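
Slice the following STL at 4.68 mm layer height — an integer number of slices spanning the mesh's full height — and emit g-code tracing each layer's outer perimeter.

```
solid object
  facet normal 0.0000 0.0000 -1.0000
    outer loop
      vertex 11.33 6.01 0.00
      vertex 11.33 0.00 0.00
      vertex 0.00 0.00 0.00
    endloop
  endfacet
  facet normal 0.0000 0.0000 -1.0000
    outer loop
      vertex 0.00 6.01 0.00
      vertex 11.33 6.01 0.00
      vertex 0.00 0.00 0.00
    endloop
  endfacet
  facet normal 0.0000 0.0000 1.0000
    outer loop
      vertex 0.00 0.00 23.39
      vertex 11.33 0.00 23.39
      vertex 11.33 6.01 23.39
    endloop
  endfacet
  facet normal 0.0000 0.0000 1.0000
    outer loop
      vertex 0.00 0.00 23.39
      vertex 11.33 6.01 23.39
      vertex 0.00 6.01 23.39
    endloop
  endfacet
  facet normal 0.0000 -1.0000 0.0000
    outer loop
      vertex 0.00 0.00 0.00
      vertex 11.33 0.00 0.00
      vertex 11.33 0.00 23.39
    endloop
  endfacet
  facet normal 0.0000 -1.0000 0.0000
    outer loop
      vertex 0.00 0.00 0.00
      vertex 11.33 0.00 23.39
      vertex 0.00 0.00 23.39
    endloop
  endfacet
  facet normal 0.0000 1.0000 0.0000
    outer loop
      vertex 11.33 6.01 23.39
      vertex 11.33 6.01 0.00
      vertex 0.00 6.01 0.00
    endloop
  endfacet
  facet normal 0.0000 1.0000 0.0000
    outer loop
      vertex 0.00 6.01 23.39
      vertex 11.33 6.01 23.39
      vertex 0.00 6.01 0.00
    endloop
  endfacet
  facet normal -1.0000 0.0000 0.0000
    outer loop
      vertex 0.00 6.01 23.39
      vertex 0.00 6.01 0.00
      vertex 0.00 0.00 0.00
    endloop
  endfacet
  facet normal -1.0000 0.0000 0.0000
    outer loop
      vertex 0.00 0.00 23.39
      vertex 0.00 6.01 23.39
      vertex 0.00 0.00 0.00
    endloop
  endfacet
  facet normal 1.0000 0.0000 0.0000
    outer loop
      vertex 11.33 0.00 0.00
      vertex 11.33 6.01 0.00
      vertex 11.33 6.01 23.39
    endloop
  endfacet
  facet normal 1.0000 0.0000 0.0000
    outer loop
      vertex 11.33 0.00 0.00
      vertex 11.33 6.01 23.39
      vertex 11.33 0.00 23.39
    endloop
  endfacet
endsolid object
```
; perimeter-only toolpath
G21 ; units = mm
G90 ; absolute positioning
G28 ; home
; layer 1
G0 Z4.68
G0 X0.00 Y0.00
G1 X11.33 Y0.00
G1 X11.33 Y6.01
G1 X0.00 Y6.01
G1 X0.00 Y0.00
; layer 2
G0 Z9.36
G0 X0.00 Y0.00
G1 X11.33 Y0.00
G1 X11.33 Y6.01
G1 X0.00 Y6.01
G1 X0.00 Y0.00
; layer 3
G0 Z14.03
G0 X0.00 Y0.00
G1 X11.33 Y0.00
G1 X11.33 Y6.01
G1 X0.00 Y6.01
G1 X0.00 Y0.00
; layer 4
G0 Z18.71
G0 X0.00 Y0.00
G1 X11.33 Y0.00
G1 X11.33 Y6.01
G1 X0.00 Y6.01
G1 X0.00 Y0.00
; layer 5
G0 Z23.39
G0 X0.00 Y0.00
G1 X11.33 Y0.00
G1 X11.33 Y6.01
G1 X0.00 Y6.01
G1 X0.00 Y0.00
M2 ; end

The solid is a rectangular box, roughly 11.3 × 6.01 mm footprint and 23.4 mm tall. Slicing at Δz = 4.68 mm — 5 equal slices spanning the solid's height, so layer i sits at z = i·h/5 — gives 5 non-empty perimeters. Each is a 4-segment closed polygon; G0 lifts to the layer z and rapids to the start vertex, then G1 traces the edges.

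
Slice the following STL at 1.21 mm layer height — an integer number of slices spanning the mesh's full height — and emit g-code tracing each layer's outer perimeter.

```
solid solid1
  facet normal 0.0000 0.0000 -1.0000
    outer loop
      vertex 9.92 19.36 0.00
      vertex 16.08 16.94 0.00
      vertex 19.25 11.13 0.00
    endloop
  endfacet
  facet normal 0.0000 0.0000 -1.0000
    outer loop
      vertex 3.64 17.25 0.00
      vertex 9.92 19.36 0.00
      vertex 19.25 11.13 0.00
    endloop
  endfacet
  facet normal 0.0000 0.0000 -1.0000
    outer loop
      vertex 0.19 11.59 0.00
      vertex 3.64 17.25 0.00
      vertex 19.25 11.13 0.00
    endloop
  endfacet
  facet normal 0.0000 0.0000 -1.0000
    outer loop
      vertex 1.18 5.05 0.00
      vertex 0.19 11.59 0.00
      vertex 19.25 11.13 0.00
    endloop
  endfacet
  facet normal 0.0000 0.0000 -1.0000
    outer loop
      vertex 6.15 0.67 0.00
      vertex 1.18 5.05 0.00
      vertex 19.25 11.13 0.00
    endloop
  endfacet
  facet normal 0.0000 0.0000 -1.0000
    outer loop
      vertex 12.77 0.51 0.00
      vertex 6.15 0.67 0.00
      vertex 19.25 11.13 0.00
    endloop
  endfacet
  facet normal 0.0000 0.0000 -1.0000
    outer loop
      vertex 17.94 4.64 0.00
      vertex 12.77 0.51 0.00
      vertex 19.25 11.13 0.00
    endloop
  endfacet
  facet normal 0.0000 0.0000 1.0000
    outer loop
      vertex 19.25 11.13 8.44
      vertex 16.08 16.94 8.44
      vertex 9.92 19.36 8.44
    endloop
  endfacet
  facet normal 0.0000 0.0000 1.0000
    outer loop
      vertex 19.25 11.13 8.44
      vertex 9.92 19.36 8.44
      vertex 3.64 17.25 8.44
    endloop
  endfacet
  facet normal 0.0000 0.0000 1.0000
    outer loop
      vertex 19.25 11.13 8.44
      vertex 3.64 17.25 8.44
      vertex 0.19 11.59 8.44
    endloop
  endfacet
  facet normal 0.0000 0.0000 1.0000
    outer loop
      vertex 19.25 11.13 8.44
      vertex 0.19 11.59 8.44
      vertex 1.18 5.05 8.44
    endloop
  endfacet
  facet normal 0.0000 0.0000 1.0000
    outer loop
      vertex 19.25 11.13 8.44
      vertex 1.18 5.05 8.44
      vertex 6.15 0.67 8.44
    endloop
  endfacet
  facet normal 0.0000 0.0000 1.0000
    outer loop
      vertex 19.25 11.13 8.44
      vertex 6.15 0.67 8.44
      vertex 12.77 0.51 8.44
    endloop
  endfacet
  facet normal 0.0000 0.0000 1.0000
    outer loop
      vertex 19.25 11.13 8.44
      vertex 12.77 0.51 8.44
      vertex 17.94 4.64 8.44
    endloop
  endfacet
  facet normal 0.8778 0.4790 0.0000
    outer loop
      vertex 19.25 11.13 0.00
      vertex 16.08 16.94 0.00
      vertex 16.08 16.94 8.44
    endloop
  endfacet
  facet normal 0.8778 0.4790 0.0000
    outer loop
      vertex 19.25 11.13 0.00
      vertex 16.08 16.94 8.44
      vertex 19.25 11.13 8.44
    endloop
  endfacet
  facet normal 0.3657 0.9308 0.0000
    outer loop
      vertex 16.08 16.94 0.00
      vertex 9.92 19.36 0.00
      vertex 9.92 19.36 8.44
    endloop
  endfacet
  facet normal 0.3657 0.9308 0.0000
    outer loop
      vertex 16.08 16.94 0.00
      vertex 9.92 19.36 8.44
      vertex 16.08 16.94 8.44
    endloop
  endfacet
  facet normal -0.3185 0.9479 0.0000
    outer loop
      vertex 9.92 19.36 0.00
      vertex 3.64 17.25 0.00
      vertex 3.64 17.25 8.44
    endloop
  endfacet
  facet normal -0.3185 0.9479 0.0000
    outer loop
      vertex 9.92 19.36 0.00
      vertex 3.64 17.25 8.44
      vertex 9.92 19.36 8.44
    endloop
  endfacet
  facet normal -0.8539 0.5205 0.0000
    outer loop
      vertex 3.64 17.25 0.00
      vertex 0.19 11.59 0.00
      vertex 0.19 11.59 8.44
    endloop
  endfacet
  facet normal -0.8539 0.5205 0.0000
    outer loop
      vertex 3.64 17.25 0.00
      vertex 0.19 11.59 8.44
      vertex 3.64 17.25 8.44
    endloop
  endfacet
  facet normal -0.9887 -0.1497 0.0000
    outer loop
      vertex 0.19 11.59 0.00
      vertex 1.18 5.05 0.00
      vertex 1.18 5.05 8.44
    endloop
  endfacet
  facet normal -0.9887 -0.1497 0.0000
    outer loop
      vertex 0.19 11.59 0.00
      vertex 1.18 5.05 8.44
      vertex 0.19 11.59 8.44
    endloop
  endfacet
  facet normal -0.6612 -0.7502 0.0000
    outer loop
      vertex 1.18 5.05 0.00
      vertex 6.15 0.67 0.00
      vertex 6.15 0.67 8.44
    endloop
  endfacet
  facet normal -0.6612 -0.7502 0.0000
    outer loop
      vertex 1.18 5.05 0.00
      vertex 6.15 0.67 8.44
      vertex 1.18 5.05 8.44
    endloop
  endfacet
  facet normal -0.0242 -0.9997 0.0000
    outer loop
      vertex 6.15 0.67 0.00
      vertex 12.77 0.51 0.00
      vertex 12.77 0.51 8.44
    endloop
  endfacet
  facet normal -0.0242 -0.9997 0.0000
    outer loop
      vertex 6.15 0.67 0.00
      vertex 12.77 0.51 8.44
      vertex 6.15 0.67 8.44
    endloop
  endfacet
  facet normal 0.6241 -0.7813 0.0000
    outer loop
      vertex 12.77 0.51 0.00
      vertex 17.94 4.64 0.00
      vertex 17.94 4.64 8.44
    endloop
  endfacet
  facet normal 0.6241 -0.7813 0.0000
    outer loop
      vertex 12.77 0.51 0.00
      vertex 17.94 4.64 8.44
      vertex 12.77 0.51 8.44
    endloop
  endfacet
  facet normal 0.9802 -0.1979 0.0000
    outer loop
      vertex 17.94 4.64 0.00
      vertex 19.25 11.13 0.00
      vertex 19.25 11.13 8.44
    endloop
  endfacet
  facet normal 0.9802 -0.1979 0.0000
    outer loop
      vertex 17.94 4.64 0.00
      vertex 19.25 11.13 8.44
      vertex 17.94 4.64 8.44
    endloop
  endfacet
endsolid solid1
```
; perimeter-only toolpath
G21 ; units = mm
G90 ; absolute positioning
G28 ; home
; layer 1
G0 Z1.21
G0 X19.25 Y11.13
G1 X16.08 Y16.94
G1 X9.92 Y19.36
G1 X3.64 Y17.25
G1 X0.19 Y11.59
G1 X1.18 Y5.05
G1 X6.15 Y0.67
G1 X12.77 Y0.51
G1 X17.94 Y4.64
G1 X19.25 Y11.13
; layer 2
G0 Z2.41
G0 X19.25 Y11.13
G1 X16.08 Y16.94
G1 X9.92 Y19.36
G1 X3.64 Y17.25
G1 X0.19 Y11.59
G1 X1.18 Y5.05
G1 X6.15 Y0.67
G1 X12.77 Y0.51
G1 X17.94 Y4.64
G1 X19.25 Y11.13
; layer 3
G0 Z3.62
G0 X19.25 Y11.13
G1 X16.08 Y16.94
G1 X9.92 Y19.36
G1 X3.64 Y17.25
G1 X0.19 Y11.59
G1 X1.18 Y5.05
G1 X6.15 Y0.67
G1 X12.77 Y0.51
G1 X17.94 Y4.64
G1 X19.25 Y11.13
; layer 4
G0 Z4.82
G0 X19.25 Y11.13
G1 X16.08 Y16.94
G1 X9.92 Y19.36
G1 X3.64 Y17.25
G1 X0.19 Y11.59
G1 X1.18 Y5.05
G1 X6.15 Y0.67
G1 X12.77 Y0.51
G1 X17.94 Y4.64
G1 X19.25 Y11.13
; layer 5
G0 Z6.03
G0 X19.25 Y11.13
G1 X16.08 Y16.94
G1 X9.92 Y19.36
G1 X3.64 Y17.25
G1 X0.19 Y11.59
G1 X1.18 Y5.05
G1 X6.15 Y0.67
G1 X12.77 Y0.51
G1 X17.94 Y4.64
G1 X19.25 Y11.13
; layer 6
G0 Z7.23
G0 X19.25 Y11.13
G1 X16.08 Y16.94
G1 X9.92 Y19.36
G1 X3.64 Y17.25
G1 X0.19 Y11.59
G1 X1.18 Y5.05
G1 X6.15 Y0.67
G1 X12.77 Y0.51
G1 X17.94 Y4.64
G1 X19.25 Y11.13
; layer 7
G0 Z8.44
G0 X19.25 Y11.13
G1 X16.08 Y16.94
G1 X9.92 Y19.36
G1 X3.64 Y17.25
G1 X0.19 Y11.59
G1 X1.18 Y5.05
G1 X6.15 Y0.67
G1 X12.77 Y0.51
G1 X17.94 Y4.64
G1 X19.25 Y11.13
M2 ; end

The solid is a regular 9-sided prism (a cylinder approximated with 9 flat sides), circumscribed radius ≈ 9.68 mm, height ≈ 8.44 mm. Slicing at Δz = 1.21 mm — 7 equal slices spanning the solid's height, so layer i sits at z = i·h/7 — gives 7 non-empty perimeters. Each is a 9-segment closed polygon; G0 lifts to the layer z and rapids to the start vertex, then G1 traces the edges.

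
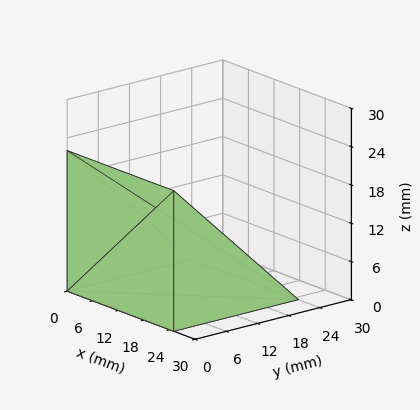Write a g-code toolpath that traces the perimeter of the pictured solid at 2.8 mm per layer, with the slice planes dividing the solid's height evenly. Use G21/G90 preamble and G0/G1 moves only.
Reading the render: the shape is a wedge (ramp): 25 × 24 mm base, rising to 22 mm along the y=0 edge and sloping linearly to z=0 at y=24 (dimensions read to the nearest mm from the axis ticks). For the g-code, the solid's height is divided into equal slices at the stated Δz and each level perimeter traced with G1 moves after a G0 lift.

; perimeter-only toolpath
G21 ; units = mm
G90 ; absolute positioning
G28 ; home
; layer 1
G0 Z2.8
G0 X0.0 Y0.0
G1 X25.0 Y0.0
G1 X25.0 Y21.0
G1 X0.0 Y21.0
G1 X0.0 Y0.0
; layer 2
G0 Z5.5
G0 X0.0 Y0.0
G1 X25.0 Y0.0
G1 X25.0 Y18.0
G1 X0.0 Y18.0
G1 X0.0 Y0.0
; layer 3
G0 Z8.2
G0 X0.0 Y0.0
G1 X25.0 Y0.0
G1 X25.0 Y15.0
G1 X0.0 Y15.0
G1 X0.0 Y0.0
; layer 4
G0 Z11.0
G0 X0.0 Y0.0
G1 X25.0 Y0.0
G1 X25.0 Y12.0
G1 X0.0 Y12.0
G1 X0.0 Y0.0
; layer 5
G0 Z13.8
G0 X0.0 Y0.0
G1 X25.0 Y0.0
G1 X25.0 Y9.0
G1 X0.0 Y9.0
G1 X0.0 Y0.0
; layer 6
G0 Z16.5
G0 X0.0 Y0.0
G1 X25.0 Y0.0
G1 X25.0 Y6.0
G1 X0.0 Y6.0
G1 X0.0 Y0.0
; layer 7
G0 Z19.2
G0 X0.0 Y0.0
G1 X25.0 Y0.0
G1 X25.0 Y3.0
G1 X0.0 Y3.0
G1 X0.0 Y0.0
M2 ; end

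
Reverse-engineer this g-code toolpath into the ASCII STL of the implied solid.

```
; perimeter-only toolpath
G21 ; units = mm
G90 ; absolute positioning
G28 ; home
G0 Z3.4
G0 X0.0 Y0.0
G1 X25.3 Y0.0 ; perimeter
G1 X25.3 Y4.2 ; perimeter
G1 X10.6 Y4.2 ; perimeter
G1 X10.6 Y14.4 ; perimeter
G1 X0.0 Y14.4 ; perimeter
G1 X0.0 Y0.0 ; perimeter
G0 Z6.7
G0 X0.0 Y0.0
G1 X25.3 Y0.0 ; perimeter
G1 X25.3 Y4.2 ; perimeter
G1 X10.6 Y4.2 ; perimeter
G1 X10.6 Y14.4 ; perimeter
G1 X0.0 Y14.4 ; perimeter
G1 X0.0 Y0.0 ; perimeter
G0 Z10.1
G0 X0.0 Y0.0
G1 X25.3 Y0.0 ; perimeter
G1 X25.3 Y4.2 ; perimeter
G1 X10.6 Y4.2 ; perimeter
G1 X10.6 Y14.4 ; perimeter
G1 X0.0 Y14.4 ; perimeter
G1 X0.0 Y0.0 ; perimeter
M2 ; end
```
solid part
  facet normal 0.0000 0.0000 -1.0000
    outer loop
      vertex 25.3 4.2 0.0
      vertex 25.3 0.0 0.0
      vertex 0.0 0.0 0.0
    endloop
  endfacet
  facet normal 0.0000 0.0000 -1.0000
    outer loop
      vertex 10.6 4.2 0.0
      vertex 25.3 4.2 0.0
      vertex 0.0 0.0 0.0
    endloop
  endfacet
  facet normal 0.0000 0.0000 -1.0000
    outer loop
      vertex 10.6 14.4 0.0
      vertex 10.6 4.2 0.0
      vertex 0.0 0.0 0.0
    endloop
  endfacet
  facet normal 0.0000 0.0000 -1.0000
    outer loop
      vertex 0.0 14.4 0.0
      vertex 10.6 14.4 0.0
      vertex 0.0 0.0 0.0
    endloop
  endfacet
  facet normal 0.0000 0.0000 1.0000
    outer loop
      vertex 0.0 0.0 10.1
      vertex 25.3 0.0 10.1
      vertex 25.3 4.2 10.1
    endloop
  endfacet
  facet normal 0.0000 0.0000 1.0000
    outer loop
      vertex 0.0 0.0 10.1
      vertex 25.3 4.2 10.1
      vertex 10.6 4.2 10.1
    endloop
  endfacet
  facet normal 0.0000 0.0000 1.0000
    outer loop
      vertex 0.0 0.0 10.1
      vertex 10.6 4.2 10.1
      vertex 10.6 14.4 10.1
    endloop
  endfacet
  facet normal 0.0000 0.0000 1.0000
    outer loop
      vertex 0.0 0.0 10.1
      vertex 10.6 14.4 10.1
      vertex 0.0 14.4 10.1
    endloop
  endfacet
  facet normal 0.0000 -1.0000 0.0000
    outer loop
      vertex 0.0 0.0 0.0
      vertex 25.3 0.0 0.0
      vertex 25.3 0.0 10.1
    endloop
  endfacet
  facet normal 0.0000 -1.0000 0.0000
    outer loop
      vertex 0.0 0.0 0.0
      vertex 25.3 0.0 10.1
      vertex 0.0 0.0 10.1
    endloop
  endfacet
  facet normal 1.0000 0.0000 0.0000
    outer loop
      vertex 25.3 0.0 0.0
      vertex 25.3 4.2 0.0
      vertex 25.3 4.2 10.1
    endloop
  endfacet
  facet normal 1.0000 0.0000 0.0000
    outer loop
      vertex 25.3 0.0 0.0
      vertex 25.3 4.2 10.1
      vertex 25.3 0.0 10.1
    endloop
  endfacet
  facet normal 0.0000 1.0000 0.0000
    outer loop
      vertex 25.3 4.2 0.0
      vertex 10.6 4.2 0.0
      vertex 10.6 4.2 10.1
    endloop
  endfacet
  facet normal 0.0000 1.0000 0.0000
    outer loop
      vertex 25.3 4.2 0.0
      vertex 10.6 4.2 10.1
      vertex 25.3 4.2 10.1
    endloop
  endfacet
  facet normal 1.0000 0.0000 0.0000
    outer loop
      vertex 10.6 4.2 0.0
      vertex 10.6 14.4 0.0
      vertex 10.6 14.4 10.1
    endloop
  endfacet
  facet normal 1.0000 0.0000 0.0000
    outer loop
      vertex 10.6 4.2 0.0
      vertex 10.6 14.4 10.1
      vertex 10.6 4.2 10.1
    endloop
  endfacet
  facet normal 0.0000 1.0000 0.0000
    outer loop
      vertex 10.6 14.4 0.0
      vertex 0.0 14.4 0.0
      vertex 0.0 14.4 10.1
    endloop
  endfacet
  facet normal 0.0000 1.0000 0.0000
    outer loop
      vertex 10.6 14.4 0.0
      vertex 0.0 14.4 10.1
      vertex 10.6 14.4 10.1
    endloop
  endfacet
  facet normal -1.0000 0.0000 0.0000
    outer loop
      vertex 0.0 14.4 0.0
      vertex 0.0 0.0 0.0
      vertex 0.0 0.0 10.1
    endloop
  endfacet
  facet normal -1.0000 0.0000 0.0000
    outer loop
      vertex 0.0 14.4 0.0
      vertex 0.0 0.0 10.1
      vertex 0.0 14.4 10.1
    endloop
  endfacet
endsolid part

The G0 Z moves step by Δz≈3.4 mm. Every layer's G1 loop is the same polygon, so the solid is a straight extrusion of it from z=0 to z≈10.1. Closing with flat bottom and top caps and triangulating gives 20 facets — an L-shaped prism: outer 25.3 × 14.4 mm, arm thicknesses ≈ 4.2 mm (horizontal) and 10.6 mm (vertical), extruded 10.1 mm in z.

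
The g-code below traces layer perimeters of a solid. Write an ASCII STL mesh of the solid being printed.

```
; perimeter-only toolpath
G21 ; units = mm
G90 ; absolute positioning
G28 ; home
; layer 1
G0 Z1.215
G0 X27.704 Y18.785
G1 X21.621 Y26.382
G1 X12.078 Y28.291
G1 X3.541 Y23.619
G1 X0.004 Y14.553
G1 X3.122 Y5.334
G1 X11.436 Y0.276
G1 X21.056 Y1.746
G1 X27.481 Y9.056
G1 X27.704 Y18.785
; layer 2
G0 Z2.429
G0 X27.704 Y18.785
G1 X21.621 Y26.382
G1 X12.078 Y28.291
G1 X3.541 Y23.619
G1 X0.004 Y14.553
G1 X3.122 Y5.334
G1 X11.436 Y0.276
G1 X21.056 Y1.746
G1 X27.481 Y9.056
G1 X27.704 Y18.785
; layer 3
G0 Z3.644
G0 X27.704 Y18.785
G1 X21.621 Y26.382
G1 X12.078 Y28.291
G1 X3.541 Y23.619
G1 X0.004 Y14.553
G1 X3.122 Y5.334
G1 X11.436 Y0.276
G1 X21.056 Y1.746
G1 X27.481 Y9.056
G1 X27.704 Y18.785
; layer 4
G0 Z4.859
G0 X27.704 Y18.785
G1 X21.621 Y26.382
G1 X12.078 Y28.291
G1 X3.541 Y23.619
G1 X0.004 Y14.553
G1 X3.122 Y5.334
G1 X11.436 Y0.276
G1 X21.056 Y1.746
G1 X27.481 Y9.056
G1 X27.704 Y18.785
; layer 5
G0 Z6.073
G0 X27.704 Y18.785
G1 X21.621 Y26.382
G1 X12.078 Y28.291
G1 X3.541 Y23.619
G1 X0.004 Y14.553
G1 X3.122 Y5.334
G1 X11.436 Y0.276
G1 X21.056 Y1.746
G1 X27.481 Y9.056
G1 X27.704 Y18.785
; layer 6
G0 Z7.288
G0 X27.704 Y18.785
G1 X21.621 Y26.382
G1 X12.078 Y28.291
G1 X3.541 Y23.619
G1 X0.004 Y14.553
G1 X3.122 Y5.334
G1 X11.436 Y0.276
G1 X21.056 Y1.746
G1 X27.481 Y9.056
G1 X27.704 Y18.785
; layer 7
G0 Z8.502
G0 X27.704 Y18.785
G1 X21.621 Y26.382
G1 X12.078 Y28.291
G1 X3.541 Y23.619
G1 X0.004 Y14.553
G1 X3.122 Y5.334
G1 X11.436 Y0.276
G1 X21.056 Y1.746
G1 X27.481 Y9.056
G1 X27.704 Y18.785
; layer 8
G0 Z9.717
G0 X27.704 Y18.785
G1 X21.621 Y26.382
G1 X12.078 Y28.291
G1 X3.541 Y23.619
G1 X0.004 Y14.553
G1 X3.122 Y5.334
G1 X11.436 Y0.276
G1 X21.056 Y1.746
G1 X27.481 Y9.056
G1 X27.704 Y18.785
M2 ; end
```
solid part
  facet normal 0.0000 0.0000 -1.0000
    outer loop
      vertex 12.078 28.291 0.000
      vertex 21.621 26.382 0.000
      vertex 27.704 18.785 0.000
    endloop
  endfacet
  facet normal 0.0000 0.0000 -1.0000
    outer loop
      vertex 3.541 23.619 0.000
      vertex 12.078 28.291 0.000
      vertex 27.704 18.785 0.000
    endloop
  endfacet
  facet normal 0.0000 0.0000 -1.0000
    outer loop
      vertex 0.004 14.553 0.000
      vertex 3.541 23.619 0.000
      vertex 27.704 18.785 0.000
    endloop
  endfacet
  facet normal 0.0000 0.0000 -1.0000
    outer loop
      vertex 3.122 5.334 0.000
      vertex 0.004 14.553 0.000
      vertex 27.704 18.785 0.000
    endloop
  endfacet
  facet normal 0.0000 0.0000 -1.0000
    outer loop
      vertex 11.436 0.276 0.000
      vertex 3.122 5.334 0.000
      vertex 27.704 18.785 0.000
    endloop
  endfacet
  facet normal 0.0000 0.0000 -1.0000
    outer loop
      vertex 21.056 1.746 0.000
      vertex 11.436 0.276 0.000
      vertex 27.704 18.785 0.000
    endloop
  endfacet
  facet normal 0.0000 0.0000 -1.0000
    outer loop
      vertex 27.481 9.056 0.000
      vertex 21.056 1.746 0.000
      vertex 27.704 18.785 0.000
    endloop
  endfacet
  facet normal 0.0000 0.0000 1.0000
    outer loop
      vertex 27.704 18.785 9.717
      vertex 21.621 26.382 9.717
      vertex 12.078 28.291 9.717
    endloop
  endfacet
  facet normal 0.0000 0.0000 1.0000
    outer loop
      vertex 27.704 18.785 9.717
      vertex 12.078 28.291 9.717
      vertex 3.541 23.619 9.717
    endloop
  endfacet
  facet normal 0.0000 0.0000 1.0000
    outer loop
      vertex 27.704 18.785 9.717
      vertex 3.541 23.619 9.717
      vertex 0.004 14.553 9.717
    endloop
  endfacet
  facet normal 0.0000 0.0000 1.0000
    outer loop
      vertex 27.704 18.785 9.717
      vertex 0.004 14.553 9.717
      vertex 3.122 5.334 9.717
    endloop
  endfacet
  facet normal 0.0000 0.0000 1.0000
    outer loop
      vertex 27.704 18.785 9.717
      vertex 3.122 5.334 9.717
      vertex 11.436 0.276 9.717
    endloop
  endfacet
  facet normal 0.0000 0.0000 1.0000
    outer loop
      vertex 27.704 18.785 9.717
      vertex 11.436 0.276 9.717
      vertex 21.056 1.746 9.717
    endloop
  endfacet
  facet normal 0.0000 0.0000 1.0000
    outer loop
      vertex 27.704 18.785 9.717
      vertex 21.056 1.746 9.717
      vertex 27.481 9.056 9.717
    endloop
  endfacet
  facet normal 0.7806 0.6250 0.0000
    outer loop
      vertex 27.704 18.785 0.000
      vertex 21.621 26.382 0.000
      vertex 21.621 26.382 9.717
    endloop
  endfacet
  facet normal 0.7806 0.6250 0.0000
    outer loop
      vertex 27.704 18.785 0.000
      vertex 21.621 26.382 9.717
      vertex 27.704 18.785 9.717
    endloop
  endfacet
  facet normal 0.1962 0.9806 0.0000
    outer loop
      vertex 21.621 26.382 0.000
      vertex 12.078 28.291 0.000
      vertex 12.078 28.291 9.717
    endloop
  endfacet
  facet normal 0.1962 0.9806 0.0000
    outer loop
      vertex 21.621 26.382 0.000
      vertex 12.078 28.291 9.717
      vertex 21.621 26.382 9.717
    endloop
  endfacet
  facet normal -0.4801 0.8772 0.0000
    outer loop
      vertex 12.078 28.291 0.000
      vertex 3.541 23.619 0.000
      vertex 3.541 23.619 9.717
    endloop
  endfacet
  facet normal -0.4801 0.8772 0.0000
    outer loop
      vertex 12.078 28.291 0.000
      vertex 3.541 23.619 9.717
      vertex 12.078 28.291 9.717
    endloop
  endfacet
  facet normal -0.9316 0.3635 0.0000
    outer loop
      vertex 3.541 23.619 0.000
      vertex 0.004 14.553 0.000
      vertex 0.004 14.553 9.717
    endloop
  endfacet
  facet normal -0.9316 0.3635 0.0000
    outer loop
      vertex 3.541 23.619 0.000
      vertex 0.004 14.553 9.717
      vertex 3.541 23.619 9.717
    endloop
  endfacet
  facet normal -0.9473 -0.3204 0.0000
    outer loop
      vertex 0.004 14.553 0.000
      vertex 3.122 5.334 0.000
      vertex 3.122 5.334 9.717
    endloop
  endfacet
  facet normal -0.9473 -0.3204 0.0000
    outer loop
      vertex 0.004 14.553 0.000
      vertex 3.122 5.334 9.717
      vertex 0.004 14.553 9.717
    endloop
  endfacet
  facet normal -0.5197 -0.8543 0.0000
    outer loop
      vertex 3.122 5.334 0.000
      vertex 11.436 0.276 0.000
      vertex 11.436 0.276 9.717
    endloop
  endfacet
  facet normal -0.5197 -0.8543 0.0000
    outer loop
      vertex 3.122 5.334 0.000
      vertex 11.436 0.276 9.717
      vertex 3.122 5.334 9.717
    endloop
  endfacet
  facet normal 0.1511 -0.9885 0.0000
    outer loop
      vertex 11.436 0.276 0.000
      vertex 21.056 1.746 0.000
      vertex 21.056 1.746 9.717
    endloop
  endfacet
  facet normal 0.1511 -0.9885 0.0000
    outer loop
      vertex 11.436 0.276 0.000
      vertex 21.056 1.746 9.717
      vertex 11.436 0.276 9.717
    endloop
  endfacet
  facet normal 0.7511 -0.6602 0.0000
    outer loop
      vertex 21.056 1.746 0.000
      vertex 27.481 9.056 0.000
      vertex 27.481 9.056 9.717
    endloop
  endfacet
  facet normal 0.7511 -0.6602 0.0000
    outer loop
      vertex 21.056 1.746 0.000
      vertex 27.481 9.056 9.717
      vertex 21.056 1.746 9.717
    endloop
  endfacet
  facet normal 0.9997 -0.0229 0.0000
    outer loop
      vertex 27.481 9.056 0.000
      vertex 27.704 18.785 0.000
      vertex 27.704 18.785 9.717
    endloop
  endfacet
  facet normal 0.9997 -0.0229 0.0000
    outer loop
      vertex 27.481 9.056 0.000
      vertex 27.704 18.785 9.717
      vertex 27.481 9.056 9.717
    endloop
  endfacet
endsolid part

The G0 Z moves step by Δz≈1.215 mm. Every layer's G1 loop is the same polygon, so the solid is a straight extrusion of it from z=0 to z≈9.72. Closing with flat bottom and top caps and triangulating gives 32 facets — a regular 9-sided prism (a cylinder approximated with 9 flat sides), circumscribed radius ≈ 14.2 mm, height ≈ 9.72 mm.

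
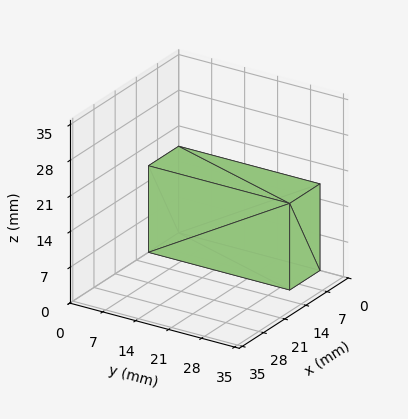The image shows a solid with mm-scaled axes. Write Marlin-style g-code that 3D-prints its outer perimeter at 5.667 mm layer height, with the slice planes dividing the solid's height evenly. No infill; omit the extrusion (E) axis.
Reading the render: the shape is a rectangular box, roughly 10 × 30 mm footprint and 17 mm tall (dimensions read to the nearest mm from the axis ticks). For the g-code, the solid's height is divided into equal slices at the stated Δz and each level perimeter traced with G1 moves after a G0 lift.

; perimeter-only toolpath
G21 ; units = mm
G90 ; absolute positioning
G28 ; home
; layer 1
G0 Z5.667
G0 X0.000 Y0.000
G1 X10.000 Y0.000
G1 X10.000 Y30.000
G1 X0.000 Y30.000
G1 X0.000 Y0.000
; layer 2
G0 Z11.333
G0 X0.000 Y0.000
G1 X10.000 Y0.000
G1 X10.000 Y30.000
G1 X0.000 Y30.000
G1 X0.000 Y0.000
; layer 3
G0 Z17.000
G0 X0.000 Y0.000
G1 X10.000 Y0.000
G1 X10.000 Y30.000
G1 X0.000 Y30.000
G1 X0.000 Y0.000
M2 ; end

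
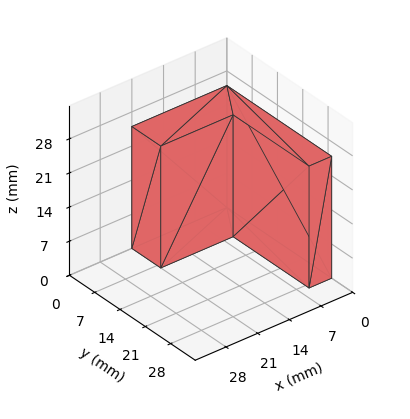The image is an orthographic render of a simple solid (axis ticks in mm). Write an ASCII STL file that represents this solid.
Reading the render: the shape is an L-shaped prism: outer 21 × 29 mm, arm thicknesses ≈ 8 mm (horizontal) and 5 mm (vertical), extruded 25 mm in z (dimensions read to the nearest mm from the axis ticks). For the STL, each face is triangulated and given an outward normal.

solid part
  facet normal 0.0000 0.0000 -1.0000
    outer loop
      vertex 21.00 8.00 0.00
      vertex 21.00 0.00 0.00
      vertex 0.00 0.00 0.00
    endloop
  endfacet
  facet normal 0.0000 0.0000 -1.0000
    outer loop
      vertex 5.00 8.00 0.00
      vertex 21.00 8.00 0.00
      vertex 0.00 0.00 0.00
    endloop
  endfacet
  facet normal 0.0000 0.0000 -1.0000
    outer loop
      vertex 5.00 29.00 0.00
      vertex 5.00 8.00 0.00
      vertex 0.00 0.00 0.00
    endloop
  endfacet
  facet normal 0.0000 0.0000 -1.0000
    outer loop
      vertex 0.00 29.00 0.00
      vertex 5.00 29.00 0.00
      vertex 0.00 0.00 0.00
    endloop
  endfacet
  facet normal 0.0000 0.0000 1.0000
    outer loop
      vertex 0.00 0.00 25.00
      vertex 21.00 0.00 25.00
      vertex 21.00 8.00 25.00
    endloop
  endfacet
  facet normal 0.0000 0.0000 1.0000
    outer loop
      vertex 0.00 0.00 25.00
      vertex 21.00 8.00 25.00
      vertex 5.00 8.00 25.00
    endloop
  endfacet
  facet normal 0.0000 0.0000 1.0000
    outer loop
      vertex 0.00 0.00 25.00
      vertex 5.00 8.00 25.00
      vertex 5.00 29.00 25.00
    endloop
  endfacet
  facet normal 0.0000 0.0000 1.0000
    outer loop
      vertex 0.00 0.00 25.00
      vertex 5.00 29.00 25.00
      vertex 0.00 29.00 25.00
    endloop
  endfacet
  facet normal 0.0000 -1.0000 0.0000
    outer loop
      vertex 0.00 0.00 0.00
      vertex 21.00 0.00 0.00
      vertex 21.00 0.00 25.00
    endloop
  endfacet
  facet normal 0.0000 -1.0000 0.0000
    outer loop
      vertex 0.00 0.00 0.00
      vertex 21.00 0.00 25.00
      vertex 0.00 0.00 25.00
    endloop
  endfacet
  facet normal 1.0000 0.0000 0.0000
    outer loop
      vertex 21.00 0.00 0.00
      vertex 21.00 8.00 0.00
      vertex 21.00 8.00 25.00
    endloop
  endfacet
  facet normal 1.0000 0.0000 0.0000
    outer loop
      vertex 21.00 0.00 0.00
      vertex 21.00 8.00 25.00
      vertex 21.00 0.00 25.00
    endloop
  endfacet
  facet normal 0.0000 1.0000 0.0000
    outer loop
      vertex 21.00 8.00 0.00
      vertex 5.00 8.00 0.00
      vertex 5.00 8.00 25.00
    endloop
  endfacet
  facet normal 0.0000 1.0000 0.0000
    outer loop
      vertex 21.00 8.00 0.00
      vertex 5.00 8.00 25.00
      vertex 21.00 8.00 25.00
    endloop
  endfacet
  facet normal 1.0000 0.0000 0.0000
    outer loop
      vertex 5.00 8.00 0.00
      vertex 5.00 29.00 0.00
      vertex 5.00 29.00 25.00
    endloop
  endfacet
  facet normal 1.0000 0.0000 0.0000
    outer loop
      vertex 5.00 8.00 0.00
      vertex 5.00 29.00 25.00
      vertex 5.00 8.00 25.00
    endloop
  endfacet
  facet normal 0.0000 1.0000 0.0000
    outer loop
      vertex 5.00 29.00 0.00
      vertex 0.00 29.00 0.00
      vertex 0.00 29.00 25.00
    endloop
  endfacet
  facet normal 0.0000 1.0000 0.0000
    outer loop
      vertex 5.00 29.00 0.00
      vertex 0.00 29.00 25.00
      vertex 5.00 29.00 25.00
    endloop
  endfacet
  facet normal -1.0000 0.0000 0.0000
    outer loop
      vertex 0.00 29.00 0.00
      vertex 0.00 0.00 0.00
      vertex 0.00 0.00 25.00
    endloop
  endfacet
  facet normal -1.0000 0.0000 0.0000
    outer loop
      vertex 0.00 29.00 0.00
      vertex 0.00 0.00 25.00
      vertex 0.00 29.00 25.00
    endloop
  endfacet
endsolid part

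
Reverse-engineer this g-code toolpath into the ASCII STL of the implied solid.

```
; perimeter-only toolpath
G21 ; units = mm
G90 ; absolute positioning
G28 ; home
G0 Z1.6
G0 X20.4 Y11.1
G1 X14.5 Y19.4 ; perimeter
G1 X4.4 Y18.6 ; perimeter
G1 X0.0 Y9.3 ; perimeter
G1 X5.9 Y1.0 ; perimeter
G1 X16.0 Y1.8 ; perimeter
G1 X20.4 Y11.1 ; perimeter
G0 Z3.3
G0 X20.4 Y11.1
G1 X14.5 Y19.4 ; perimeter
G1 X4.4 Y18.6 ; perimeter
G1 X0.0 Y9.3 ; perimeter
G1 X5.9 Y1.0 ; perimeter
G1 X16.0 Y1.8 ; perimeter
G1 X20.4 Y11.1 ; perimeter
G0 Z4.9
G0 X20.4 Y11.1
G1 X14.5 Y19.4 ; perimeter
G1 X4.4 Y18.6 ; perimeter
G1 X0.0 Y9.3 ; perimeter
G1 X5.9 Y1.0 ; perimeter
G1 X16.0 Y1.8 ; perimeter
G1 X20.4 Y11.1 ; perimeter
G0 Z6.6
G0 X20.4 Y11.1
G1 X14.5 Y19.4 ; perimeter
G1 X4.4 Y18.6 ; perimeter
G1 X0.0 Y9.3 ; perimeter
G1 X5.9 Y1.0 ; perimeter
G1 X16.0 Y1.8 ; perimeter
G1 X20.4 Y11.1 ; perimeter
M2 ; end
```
solid part
  facet normal 0.0000 0.0000 -1.0000
    outer loop
      vertex 4.4 18.6 0.0
      vertex 14.5 19.4 0.0
      vertex 20.4 11.1 0.0
    endloop
  endfacet
  facet normal 0.0000 0.0000 -1.0000
    outer loop
      vertex 0.0 9.3 0.0
      vertex 4.4 18.6 0.0
      vertex 20.4 11.1 0.0
    endloop
  endfacet
  facet normal 0.0000 0.0000 -1.0000
    outer loop
      vertex 5.9 1.0 0.0
      vertex 0.0 9.3 0.0
      vertex 20.4 11.1 0.0
    endloop
  endfacet
  facet normal 0.0000 0.0000 -1.0000
    outer loop
      vertex 16.0 1.8 0.0
      vertex 5.9 1.0 0.0
      vertex 20.4 11.1 0.0
    endloop
  endfacet
  facet normal 0.0000 0.0000 1.0000
    outer loop
      vertex 20.4 11.1 6.6
      vertex 14.5 19.4 6.6
      vertex 4.4 18.6 6.6
    endloop
  endfacet
  facet normal 0.0000 0.0000 1.0000
    outer loop
      vertex 20.4 11.1 6.6
      vertex 4.4 18.6 6.6
      vertex 0.0 9.3 6.6
    endloop
  endfacet
  facet normal 0.0000 0.0000 1.0000
    outer loop
      vertex 20.4 11.1 6.6
      vertex 0.0 9.3 6.6
      vertex 5.9 1.0 6.6
    endloop
  endfacet
  facet normal 0.0000 0.0000 1.0000
    outer loop
      vertex 20.4 11.1 6.6
      vertex 5.9 1.0 6.6
      vertex 16.0 1.8 6.6
    endloop
  endfacet
  facet normal 0.8151 0.5794 0.0000
    outer loop
      vertex 20.4 11.1 0.0
      vertex 14.5 19.4 0.0
      vertex 14.5 19.4 6.6
    endloop
  endfacet
  facet normal 0.8151 0.5794 0.0000
    outer loop
      vertex 20.4 11.1 0.0
      vertex 14.5 19.4 6.6
      vertex 20.4 11.1 6.6
    endloop
  endfacet
  facet normal -0.0790 0.9969 0.0000
    outer loop
      vertex 14.5 19.4 0.0
      vertex 4.4 18.6 0.0
      vertex 4.4 18.6 6.6
    endloop
  endfacet
  facet normal -0.0790 0.9969 0.0000
    outer loop
      vertex 14.5 19.4 0.0
      vertex 4.4 18.6 6.6
      vertex 14.5 19.4 6.6
    endloop
  endfacet
  facet normal -0.9039 0.4277 0.0000
    outer loop
      vertex 4.4 18.6 0.0
      vertex 0.0 9.3 0.0
      vertex 0.0 9.3 6.6
    endloop
  endfacet
  facet normal -0.9039 0.4277 0.0000
    outer loop
      vertex 4.4 18.6 0.0
      vertex 0.0 9.3 6.6
      vertex 4.4 18.6 6.6
    endloop
  endfacet
  facet normal -0.8151 -0.5794 0.0000
    outer loop
      vertex 0.0 9.3 0.0
      vertex 5.9 1.0 0.0
      vertex 5.9 1.0 6.6
    endloop
  endfacet
  facet normal -0.8151 -0.5794 0.0000
    outer loop
      vertex 0.0 9.3 0.0
      vertex 5.9 1.0 6.6
      vertex 0.0 9.3 6.6
    endloop
  endfacet
  facet normal 0.0790 -0.9969 0.0000
    outer loop
      vertex 5.9 1.0 0.0
      vertex 16.0 1.8 0.0
      vertex 16.0 1.8 6.6
    endloop
  endfacet
  facet normal 0.0790 -0.9969 0.0000
    outer loop
      vertex 5.9 1.0 0.0
      vertex 16.0 1.8 6.6
      vertex 5.9 1.0 6.6
    endloop
  endfacet
  facet normal 0.9039 -0.4277 0.0000
    outer loop
      vertex 16.0 1.8 0.0
      vertex 20.4 11.1 0.0
      vertex 20.4 11.1 6.6
    endloop
  endfacet
  facet normal 0.9039 -0.4277 0.0000
    outer loop
      vertex 16.0 1.8 0.0
      vertex 20.4 11.1 6.6
      vertex 16.0 1.8 6.6
    endloop
  endfacet
endsolid part

The G0 Z moves step by Δz≈1.6 mm. Every layer's G1 loop is the same polygon, so the solid is a straight extrusion of it from z=0 to z≈6.6. Closing with flat bottom and top caps and triangulating gives 20 facets — a regular 6-sided prism (a cylinder approximated with 6 flat sides), circumscribed radius ≈ 10.2 mm, height ≈ 6.6 mm.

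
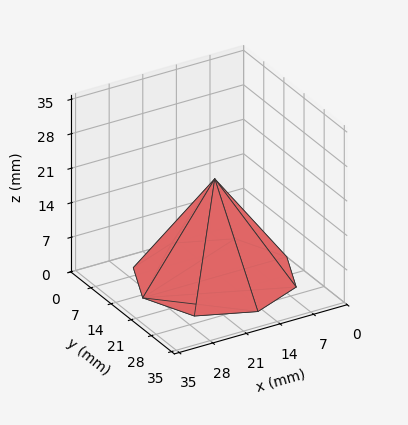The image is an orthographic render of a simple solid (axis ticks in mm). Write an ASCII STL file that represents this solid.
Reading the render: the shape is a regular 8-sided pyramid, base circumscribed radius ≈ 15 mm, apex at z ≈ 20 mm (dimensions read to the nearest mm from the axis ticks). For the STL, each face is triangulated and given an outward normal.

solid part
  facet normal 0.0000 0.0000 -1.0000
    outer loop
      vertex 15.000 30.000 0.000
      vertex 25.607 25.607 0.000
      vertex 30.000 15.000 0.000
    endloop
  endfacet
  facet normal 0.0000 0.0000 -1.0000
    outer loop
      vertex 4.393 25.607 0.000
      vertex 15.000 30.000 0.000
      vertex 30.000 15.000 0.000
    endloop
  endfacet
  facet normal 0.0000 0.0000 -1.0000
    outer loop
      vertex 0.000 15.000 0.000
      vertex 4.393 25.607 0.000
      vertex 30.000 15.000 0.000
    endloop
  endfacet
  facet normal 0.0000 0.0000 -1.0000
    outer loop
      vertex 4.393 4.393 0.000
      vertex 0.000 15.000 0.000
      vertex 30.000 15.000 0.000
    endloop
  endfacet
  facet normal 0.0000 0.0000 -1.0000
    outer loop
      vertex 15.000 0.000 0.000
      vertex 4.393 4.393 0.000
      vertex 30.000 15.000 0.000
    endloop
  endfacet
  facet normal 0.0000 0.0000 -1.0000
    outer loop
      vertex 25.607 4.393 0.000
      vertex 15.000 0.000 0.000
      vertex 30.000 15.000 0.000
    endloop
  endfacet
  facet normal 0.7594 0.3145 0.5696
    outer loop
      vertex 30.000 15.000 0.000
      vertex 25.607 25.607 0.000
      vertex 15.000 15.000 20.000
    endloop
  endfacet
  facet normal 0.3145 0.7594 0.5696
    outer loop
      vertex 25.607 25.607 0.000
      vertex 15.000 30.000 0.000
      vertex 15.000 15.000 20.000
    endloop
  endfacet
  facet normal -0.3145 0.7594 0.5696
    outer loop
      vertex 15.000 30.000 0.000
      vertex 4.393 25.607 0.000
      vertex 15.000 15.000 20.000
    endloop
  endfacet
  facet normal -0.7594 0.3145 0.5696
    outer loop
      vertex 4.393 25.607 0.000
      vertex 0.000 15.000 0.000
      vertex 15.000 15.000 20.000
    endloop
  endfacet
  facet normal -0.7594 -0.3145 0.5696
    outer loop
      vertex 0.000 15.000 0.000
      vertex 4.393 4.393 0.000
      vertex 15.000 15.000 20.000
    endloop
  endfacet
  facet normal -0.3145 -0.7594 0.5696
    outer loop
      vertex 4.393 4.393 0.000
      vertex 15.000 0.000 0.000
      vertex 15.000 15.000 20.000
    endloop
  endfacet
  facet normal 0.3145 -0.7594 0.5696
    outer loop
      vertex 15.000 0.000 0.000
      vertex 25.607 4.393 0.000
      vertex 15.000 15.000 20.000
    endloop
  endfacet
  facet normal 0.7594 -0.3145 0.5696
    outer loop
      vertex 25.607 4.393 0.000
      vertex 30.000 15.000 0.000
      vertex 15.000 15.000 20.000
    endloop
  endfacet
endsolid part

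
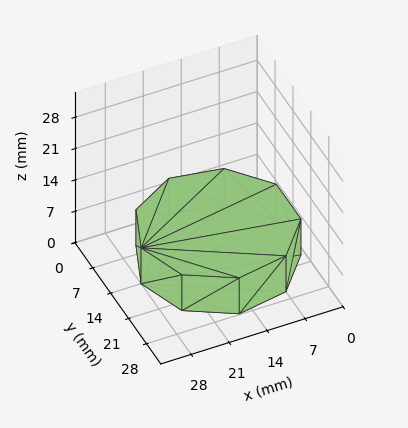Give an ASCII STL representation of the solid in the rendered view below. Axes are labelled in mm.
Reading the render: the shape is a regular 9-sided prism (a cylinder approximated with 9 flat sides), circumscribed radius ≈ 14 mm, height ≈ 8 mm (dimensions read to the nearest mm from the axis ticks). For the STL, each face is triangulated and given an outward normal.

solid part
  facet normal 0.0000 0.0000 -1.0000
    outer loop
      vertex 16.4 27.8 0.0
      vertex 24.7 23.0 0.0
      vertex 28.0 14.0 0.0
    endloop
  endfacet
  facet normal 0.0000 0.0000 -1.0000
    outer loop
      vertex 7.0 26.1 0.0
      vertex 16.4 27.8 0.0
      vertex 28.0 14.0 0.0
    endloop
  endfacet
  facet normal 0.0000 0.0000 -1.0000
    outer loop
      vertex 0.8 18.8 0.0
      vertex 7.0 26.1 0.0
      vertex 28.0 14.0 0.0
    endloop
  endfacet
  facet normal 0.0000 0.0000 -1.0000
    outer loop
      vertex 0.8 9.2 0.0
      vertex 0.8 18.8 0.0
      vertex 28.0 14.0 0.0
    endloop
  endfacet
  facet normal 0.0000 0.0000 -1.0000
    outer loop
      vertex 7.0 1.9 0.0
      vertex 0.8 9.2 0.0
      vertex 28.0 14.0 0.0
    endloop
  endfacet
  facet normal 0.0000 0.0000 -1.0000
    outer loop
      vertex 16.4 0.2 0.0
      vertex 7.0 1.9 0.0
      vertex 28.0 14.0 0.0
    endloop
  endfacet
  facet normal 0.0000 0.0000 -1.0000
    outer loop
      vertex 24.7 5.0 0.0
      vertex 16.4 0.2 0.0
      vertex 28.0 14.0 0.0
    endloop
  endfacet
  facet normal 0.0000 0.0000 1.0000
    outer loop
      vertex 28.0 14.0 8.0
      vertex 24.7 23.0 8.0
      vertex 16.4 27.8 8.0
    endloop
  endfacet
  facet normal 0.0000 0.0000 1.0000
    outer loop
      vertex 28.0 14.0 8.0
      vertex 16.4 27.8 8.0
      vertex 7.0 26.1 8.0
    endloop
  endfacet
  facet normal 0.0000 0.0000 1.0000
    outer loop
      vertex 28.0 14.0 8.0
      vertex 7.0 26.1 8.0
      vertex 0.8 18.8 8.0
    endloop
  endfacet
  facet normal 0.0000 0.0000 1.0000
    outer loop
      vertex 28.0 14.0 8.0
      vertex 0.8 18.8 8.0
      vertex 0.8 9.2 8.0
    endloop
  endfacet
  facet normal 0.0000 0.0000 1.0000
    outer loop
      vertex 28.0 14.0 8.0
      vertex 0.8 9.2 8.0
      vertex 7.0 1.9 8.0
    endloop
  endfacet
  facet normal 0.0000 0.0000 1.0000
    outer loop
      vertex 28.0 14.0 8.0
      vertex 7.0 1.9 8.0
      vertex 16.4 0.2 8.0
    endloop
  endfacet
  facet normal 0.0000 0.0000 1.0000
    outer loop
      vertex 28.0 14.0 8.0
      vertex 16.4 0.2 8.0
      vertex 24.7 5.0 8.0
    endloop
  endfacet
  facet normal 0.9389 0.3443 0.0000
    outer loop
      vertex 28.0 14.0 0.0
      vertex 24.7 23.0 0.0
      vertex 24.7 23.0 8.0
    endloop
  endfacet
  facet normal 0.9389 0.3443 0.0000
    outer loop
      vertex 28.0 14.0 0.0
      vertex 24.7 23.0 8.0
      vertex 28.0 14.0 8.0
    endloop
  endfacet
  facet normal 0.5006 0.8657 0.0000
    outer loop
      vertex 24.7 23.0 0.0
      vertex 16.4 27.8 0.0
      vertex 16.4 27.8 8.0
    endloop
  endfacet
  facet normal 0.5006 0.8657 0.0000
    outer loop
      vertex 24.7 23.0 0.0
      vertex 16.4 27.8 8.0
      vertex 24.7 23.0 8.0
    endloop
  endfacet
  facet normal -0.1780 0.9840 0.0000
    outer loop
      vertex 16.4 27.8 0.0
      vertex 7.0 26.1 0.0
      vertex 7.0 26.1 8.0
    endloop
  endfacet
  facet normal -0.1780 0.9840 0.0000
    outer loop
      vertex 16.4 27.8 0.0
      vertex 7.0 26.1 8.0
      vertex 16.4 27.8 8.0
    endloop
  endfacet
  facet normal -0.7622 0.6473 0.0000
    outer loop
      vertex 7.0 26.1 0.0
      vertex 0.8 18.8 0.0
      vertex 0.8 18.8 8.0
    endloop
  endfacet
  facet normal -0.7622 0.6473 0.0000
    outer loop
      vertex 7.0 26.1 0.0
      vertex 0.8 18.8 8.0
      vertex 7.0 26.1 8.0
    endloop
  endfacet
  facet normal -1.0000 0.0000 0.0000
    outer loop
      vertex 0.8 18.8 0.0
      vertex 0.8 9.2 0.0
      vertex 0.8 9.2 8.0
    endloop
  endfacet
  facet normal -1.0000 0.0000 0.0000
    outer loop
      vertex 0.8 18.8 0.0
      vertex 0.8 9.2 8.0
      vertex 0.8 18.8 8.0
    endloop
  endfacet
  facet normal -0.7622 -0.6473 0.0000
    outer loop
      vertex 0.8 9.2 0.0
      vertex 7.0 1.9 0.0
      vertex 7.0 1.9 8.0
    endloop
  endfacet
  facet normal -0.7622 -0.6473 0.0000
    outer loop
      vertex 0.8 9.2 0.0
      vertex 7.0 1.9 8.0
      vertex 0.8 9.2 8.0
    endloop
  endfacet
  facet normal -0.1780 -0.9840 0.0000
    outer loop
      vertex 7.0 1.9 0.0
      vertex 16.4 0.2 0.0
      vertex 16.4 0.2 8.0
    endloop
  endfacet
  facet normal -0.1780 -0.9840 0.0000
    outer loop
      vertex 7.0 1.9 0.0
      vertex 16.4 0.2 8.0
      vertex 7.0 1.9 8.0
    endloop
  endfacet
  facet normal 0.5006 -0.8657 0.0000
    outer loop
      vertex 16.4 0.2 0.0
      vertex 24.7 5.0 0.0
      vertex 24.7 5.0 8.0
    endloop
  endfacet
  facet normal 0.5006 -0.8657 0.0000
    outer loop
      vertex 16.4 0.2 0.0
      vertex 24.7 5.0 8.0
      vertex 16.4 0.2 8.0
    endloop
  endfacet
  facet normal 0.9389 -0.3443 0.0000
    outer loop
      vertex 24.7 5.0 0.0
      vertex 28.0 14.0 0.0
      vertex 28.0 14.0 8.0
    endloop
  endfacet
  facet normal 0.9389 -0.3443 0.0000
    outer loop
      vertex 24.7 5.0 0.0
      vertex 28.0 14.0 8.0
      vertex 24.7 5.0 8.0
    endloop
  endfacet
endsolid part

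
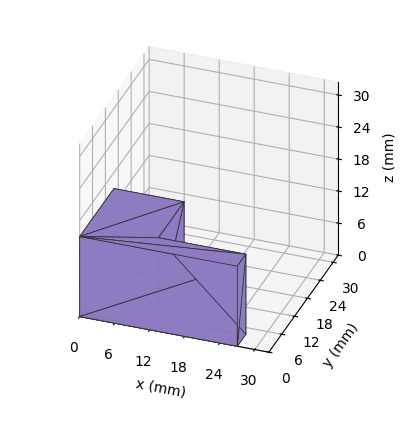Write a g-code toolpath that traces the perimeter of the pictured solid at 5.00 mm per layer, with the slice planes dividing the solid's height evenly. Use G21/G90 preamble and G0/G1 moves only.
Reading the render: the shape is an L-shaped prism: outer 27 × 16 mm, arm thicknesses ≈ 4 mm (horizontal) and 12 mm (vertical), extruded 15 mm in z (dimensions read to the nearest mm from the axis ticks). For the g-code, the solid's height is divided into equal slices at the stated Δz and each level perimeter traced with G1 moves after a G0 lift.

; perimeter-only toolpath
G21 ; units = mm
G90 ; absolute positioning
G28 ; home
; layer 1
G0 Z5.00
G0 X0.00 Y0.00
G1 X27.00 Y0.00
G1 X27.00 Y4.00
G1 X12.00 Y4.00
G1 X12.00 Y16.00
G1 X0.00 Y16.00
G1 X0.00 Y0.00
; layer 2
G0 Z10.00
G0 X0.00 Y0.00
G1 X27.00 Y0.00
G1 X27.00 Y4.00
G1 X12.00 Y4.00
G1 X12.00 Y16.00
G1 X0.00 Y16.00
G1 X0.00 Y0.00
; layer 3
G0 Z15.00
G0 X0.00 Y0.00
G1 X27.00 Y0.00
G1 X27.00 Y4.00
G1 X12.00 Y4.00
G1 X12.00 Y16.00
G1 X0.00 Y16.00
G1 X0.00 Y0.00
M2 ; end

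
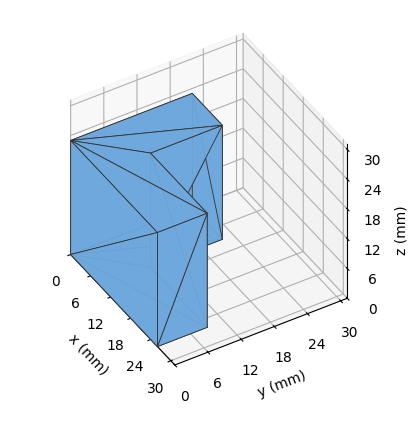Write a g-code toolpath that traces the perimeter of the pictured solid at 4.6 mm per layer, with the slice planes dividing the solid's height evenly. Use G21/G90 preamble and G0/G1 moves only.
Reading the render: the shape is an L-shaped prism: outer 26 × 22 mm, arm thicknesses ≈ 9 mm (horizontal) and 9 mm (vertical), extruded 23 mm in z (dimensions read to the nearest mm from the axis ticks). For the g-code, the solid's height is divided into equal slices at the stated Δz and each level perimeter traced with G1 moves after a G0 lift.

; perimeter-only toolpath
G21 ; units = mm
G90 ; absolute positioning
G28 ; home
; layer 1
G0 Z4.6
G0 X0.0 Y0.0
G1 X26.0 Y0.0
G1 X26.0 Y9.0
G1 X9.0 Y9.0
G1 X9.0 Y22.0
G1 X0.0 Y22.0
G1 X0.0 Y0.0
; layer 2
G0 Z9.2
G0 X0.0 Y0.0
G1 X26.0 Y0.0
G1 X26.0 Y9.0
G1 X9.0 Y9.0
G1 X9.0 Y22.0
G1 X0.0 Y22.0
G1 X0.0 Y0.0
; layer 3
G0 Z13.8
G0 X0.0 Y0.0
G1 X26.0 Y0.0
G1 X26.0 Y9.0
G1 X9.0 Y9.0
G1 X9.0 Y22.0
G1 X0.0 Y22.0
G1 X0.0 Y0.0
; layer 4
G0 Z18.4
G0 X0.0 Y0.0
G1 X26.0 Y0.0
G1 X26.0 Y9.0
G1 X9.0 Y9.0
G1 X9.0 Y22.0
G1 X0.0 Y22.0
G1 X0.0 Y0.0
; layer 5
G0 Z23.0
G0 X0.0 Y0.0
G1 X26.0 Y0.0
G1 X26.0 Y9.0
G1 X9.0 Y9.0
G1 X9.0 Y22.0
G1 X0.0 Y22.0
G1 X0.0 Y0.0
M2 ; end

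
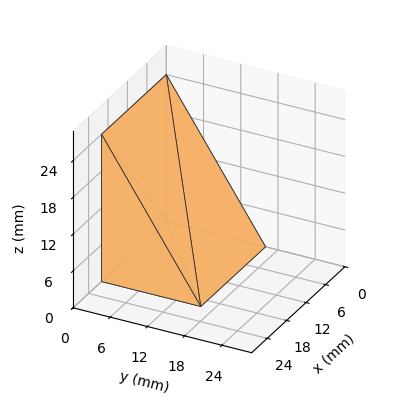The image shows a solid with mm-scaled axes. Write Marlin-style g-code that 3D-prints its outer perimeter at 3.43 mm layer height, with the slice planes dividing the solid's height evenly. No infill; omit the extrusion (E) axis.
Reading the render: the shape is a wedge (ramp): 20 × 16 mm base, rising to 24 mm along the y=0 edge and sloping linearly to z=0 at y=16 (dimensions read to the nearest mm from the axis ticks). For the g-code, the solid's height is divided into equal slices at the stated Δz and each level perimeter traced with G1 moves after a G0 lift.

; perimeter-only toolpath
G21 ; units = mm
G90 ; absolute positioning
G28 ; home
; layer 1
G0 Z3.43
G0 X0.00 Y0.00
G1 X20.00 Y0.00
G1 X20.00 Y13.71
G1 X0.00 Y13.71
G1 X0.00 Y0.00
; layer 2
G0 Z6.86
G0 X0.00 Y0.00
G1 X20.00 Y0.00
G1 X20.00 Y11.43
G1 X0.00 Y11.43
G1 X0.00 Y0.00
; layer 3
G0 Z10.29
G0 X0.00 Y0.00
G1 X20.00 Y0.00
G1 X20.00 Y9.14
G1 X0.00 Y9.14
G1 X0.00 Y0.00
; layer 4
G0 Z13.71
G0 X0.00 Y0.00
G1 X20.00 Y0.00
G1 X20.00 Y6.86
G1 X0.00 Y6.86
G1 X0.00 Y0.00
; layer 5
G0 Z17.14
G0 X0.00 Y0.00
G1 X20.00 Y0.00
G1 X20.00 Y4.57
G1 X0.00 Y4.57
G1 X0.00 Y0.00
; layer 6
G0 Z20.57
G0 X0.00 Y0.00
G1 X20.00 Y0.00
G1 X20.00 Y2.29
G1 X0.00 Y2.29
G1 X0.00 Y0.00
M2 ; end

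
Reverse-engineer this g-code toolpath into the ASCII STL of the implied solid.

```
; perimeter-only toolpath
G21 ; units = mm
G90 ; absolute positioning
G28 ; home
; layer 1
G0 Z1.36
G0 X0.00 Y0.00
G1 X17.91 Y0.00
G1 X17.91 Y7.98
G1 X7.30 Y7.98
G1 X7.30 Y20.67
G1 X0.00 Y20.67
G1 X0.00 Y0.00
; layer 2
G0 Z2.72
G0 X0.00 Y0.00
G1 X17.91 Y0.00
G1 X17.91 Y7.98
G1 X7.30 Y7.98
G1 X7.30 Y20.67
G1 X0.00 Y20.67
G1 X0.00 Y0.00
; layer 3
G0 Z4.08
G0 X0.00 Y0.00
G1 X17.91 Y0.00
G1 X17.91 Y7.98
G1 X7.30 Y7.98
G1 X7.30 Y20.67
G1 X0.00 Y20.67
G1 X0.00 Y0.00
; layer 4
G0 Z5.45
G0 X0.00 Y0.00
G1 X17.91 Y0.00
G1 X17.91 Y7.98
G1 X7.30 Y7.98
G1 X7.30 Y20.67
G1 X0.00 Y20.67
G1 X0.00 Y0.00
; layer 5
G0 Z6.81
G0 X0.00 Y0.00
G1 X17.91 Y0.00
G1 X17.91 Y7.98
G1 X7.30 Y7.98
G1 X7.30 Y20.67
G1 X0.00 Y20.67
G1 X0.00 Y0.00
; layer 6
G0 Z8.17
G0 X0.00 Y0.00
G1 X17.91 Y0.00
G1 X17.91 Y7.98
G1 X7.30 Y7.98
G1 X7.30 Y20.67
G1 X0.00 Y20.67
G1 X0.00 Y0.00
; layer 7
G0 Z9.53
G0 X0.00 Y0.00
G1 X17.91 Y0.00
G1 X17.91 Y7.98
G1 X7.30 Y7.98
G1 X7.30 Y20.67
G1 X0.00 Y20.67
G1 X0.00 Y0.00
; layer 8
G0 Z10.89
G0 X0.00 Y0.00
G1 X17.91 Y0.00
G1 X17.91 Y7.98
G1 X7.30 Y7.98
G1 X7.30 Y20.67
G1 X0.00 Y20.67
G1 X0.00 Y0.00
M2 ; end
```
solid part
  facet normal 0.0000 0.0000 -1.0000
    outer loop
      vertex 17.91 7.98 0.00
      vertex 17.91 0.00 0.00
      vertex 0.00 0.00 0.00
    endloop
  endfacet
  facet normal 0.0000 0.0000 -1.0000
    outer loop
      vertex 7.30 7.98 0.00
      vertex 17.91 7.98 0.00
      vertex 0.00 0.00 0.00
    endloop
  endfacet
  facet normal 0.0000 0.0000 -1.0000
    outer loop
      vertex 7.30 20.67 0.00
      vertex 7.30 7.98 0.00
      vertex 0.00 0.00 0.00
    endloop
  endfacet
  facet normal 0.0000 0.0000 -1.0000
    outer loop
      vertex 0.00 20.67 0.00
      vertex 7.30 20.67 0.00
      vertex 0.00 0.00 0.00
    endloop
  endfacet
  facet normal 0.0000 0.0000 1.0000
    outer loop
      vertex 0.00 0.00 10.89
      vertex 17.91 0.00 10.89
      vertex 17.91 7.98 10.89
    endloop
  endfacet
  facet normal 0.0000 0.0000 1.0000
    outer loop
      vertex 0.00 0.00 10.89
      vertex 17.91 7.98 10.89
      vertex 7.30 7.98 10.89
    endloop
  endfacet
  facet normal 0.0000 0.0000 1.0000
    outer loop
      vertex 0.00 0.00 10.89
      vertex 7.30 7.98 10.89
      vertex 7.30 20.67 10.89
    endloop
  endfacet
  facet normal 0.0000 0.0000 1.0000
    outer loop
      vertex 0.00 0.00 10.89
      vertex 7.30 20.67 10.89
      vertex 0.00 20.67 10.89
    endloop
  endfacet
  facet normal 0.0000 -1.0000 0.0000
    outer loop
      vertex 0.00 0.00 0.00
      vertex 17.91 0.00 0.00
      vertex 17.91 0.00 10.89
    endloop
  endfacet
  facet normal 0.0000 -1.0000 0.0000
    outer loop
      vertex 0.00 0.00 0.00
      vertex 17.91 0.00 10.89
      vertex 0.00 0.00 10.89
    endloop
  endfacet
  facet normal 1.0000 0.0000 0.0000
    outer loop
      vertex 17.91 0.00 0.00
      vertex 17.91 7.98 0.00
      vertex 17.91 7.98 10.89
    endloop
  endfacet
  facet normal 1.0000 0.0000 0.0000
    outer loop
      vertex 17.91 0.00 0.00
      vertex 17.91 7.98 10.89
      vertex 17.91 0.00 10.89
    endloop
  endfacet
  facet normal 0.0000 1.0000 0.0000
    outer loop
      vertex 17.91 7.98 0.00
      vertex 7.30 7.98 0.00
      vertex 7.30 7.98 10.89
    endloop
  endfacet
  facet normal 0.0000 1.0000 0.0000
    outer loop
      vertex 17.91 7.98 0.00
      vertex 7.30 7.98 10.89
      vertex 17.91 7.98 10.89
    endloop
  endfacet
  facet normal 1.0000 0.0000 0.0000
    outer loop
      vertex 7.30 7.98 0.00
      vertex 7.30 20.67 0.00
      vertex 7.30 20.67 10.89
    endloop
  endfacet
  facet normal 1.0000 0.0000 0.0000
    outer loop
      vertex 7.30 7.98 0.00
      vertex 7.30 20.67 10.89
      vertex 7.30 7.98 10.89
    endloop
  endfacet
  facet normal 0.0000 1.0000 0.0000
    outer loop
      vertex 7.30 20.67 0.00
      vertex 0.00 20.67 0.00
      vertex 0.00 20.67 10.89
    endloop
  endfacet
  facet normal 0.0000 1.0000 0.0000
    outer loop
      vertex 7.30 20.67 0.00
      vertex 0.00 20.67 10.89
      vertex 7.30 20.67 10.89
    endloop
  endfacet
  facet normal -1.0000 0.0000 0.0000
    outer loop
      vertex 0.00 20.67 0.00
      vertex 0.00 0.00 0.00
      vertex 0.00 0.00 10.89
    endloop
  endfacet
  facet normal -1.0000 0.0000 0.0000
    outer loop
      vertex 0.00 20.67 0.00
      vertex 0.00 0.00 10.89
      vertex 0.00 20.67 10.89
    endloop
  endfacet
endsolid part

The G0 Z moves step by Δz≈1.36 mm. Every layer's G1 loop is the same polygon, so the solid is a straight extrusion of it from z=0 to z≈10.9. Closing with flat bottom and top caps and triangulating gives 20 facets — an L-shaped prism: outer 17.9 × 20.7 mm, arm thicknesses ≈ 7.98 mm (horizontal) and 7.3 mm (vertical), extruded 10.9 mm in z.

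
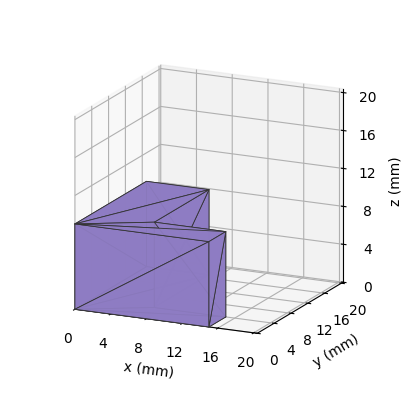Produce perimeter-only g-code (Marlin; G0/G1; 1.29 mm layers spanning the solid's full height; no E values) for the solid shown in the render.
Reading the render: the shape is an L-shaped prism: outer 15 × 17 mm, arm thicknesses ≈ 4 mm (horizontal) and 7 mm (vertical), extruded 9 mm in z (dimensions read to the nearest mm from the axis ticks). For the g-code, the solid's height is divided into equal slices at the stated Δz and each level perimeter traced with G1 moves after a G0 lift.

; perimeter-only toolpath
G21 ; units = mm
G90 ; absolute positioning
G28 ; home
; layer 1
G0 Z1.29
G0 X0.00 Y0.00
G1 X15.00 Y0.00
G1 X15.00 Y4.00
G1 X7.00 Y4.00
G1 X7.00 Y17.00
G1 X0.00 Y17.00
G1 X0.00 Y0.00
; layer 2
G0 Z2.57
G0 X0.00 Y0.00
G1 X15.00 Y0.00
G1 X15.00 Y4.00
G1 X7.00 Y4.00
G1 X7.00 Y17.00
G1 X0.00 Y17.00
G1 X0.00 Y0.00
; layer 3
G0 Z3.86
G0 X0.00 Y0.00
G1 X15.00 Y0.00
G1 X15.00 Y4.00
G1 X7.00 Y4.00
G1 X7.00 Y17.00
G1 X0.00 Y17.00
G1 X0.00 Y0.00
; layer 4
G0 Z5.14
G0 X0.00 Y0.00
G1 X15.00 Y0.00
G1 X15.00 Y4.00
G1 X7.00 Y4.00
G1 X7.00 Y17.00
G1 X0.00 Y17.00
G1 X0.00 Y0.00
; layer 5
G0 Z6.43
G0 X0.00 Y0.00
G1 X15.00 Y0.00
G1 X15.00 Y4.00
G1 X7.00 Y4.00
G1 X7.00 Y17.00
G1 X0.00 Y17.00
G1 X0.00 Y0.00
; layer 6
G0 Z7.71
G0 X0.00 Y0.00
G1 X15.00 Y0.00
G1 X15.00 Y4.00
G1 X7.00 Y4.00
G1 X7.00 Y17.00
G1 X0.00 Y17.00
G1 X0.00 Y0.00
; layer 7
G0 Z9.00
G0 X0.00 Y0.00
G1 X15.00 Y0.00
G1 X15.00 Y4.00
G1 X7.00 Y4.00
G1 X7.00 Y17.00
G1 X0.00 Y17.00
G1 X0.00 Y0.00
M2 ; end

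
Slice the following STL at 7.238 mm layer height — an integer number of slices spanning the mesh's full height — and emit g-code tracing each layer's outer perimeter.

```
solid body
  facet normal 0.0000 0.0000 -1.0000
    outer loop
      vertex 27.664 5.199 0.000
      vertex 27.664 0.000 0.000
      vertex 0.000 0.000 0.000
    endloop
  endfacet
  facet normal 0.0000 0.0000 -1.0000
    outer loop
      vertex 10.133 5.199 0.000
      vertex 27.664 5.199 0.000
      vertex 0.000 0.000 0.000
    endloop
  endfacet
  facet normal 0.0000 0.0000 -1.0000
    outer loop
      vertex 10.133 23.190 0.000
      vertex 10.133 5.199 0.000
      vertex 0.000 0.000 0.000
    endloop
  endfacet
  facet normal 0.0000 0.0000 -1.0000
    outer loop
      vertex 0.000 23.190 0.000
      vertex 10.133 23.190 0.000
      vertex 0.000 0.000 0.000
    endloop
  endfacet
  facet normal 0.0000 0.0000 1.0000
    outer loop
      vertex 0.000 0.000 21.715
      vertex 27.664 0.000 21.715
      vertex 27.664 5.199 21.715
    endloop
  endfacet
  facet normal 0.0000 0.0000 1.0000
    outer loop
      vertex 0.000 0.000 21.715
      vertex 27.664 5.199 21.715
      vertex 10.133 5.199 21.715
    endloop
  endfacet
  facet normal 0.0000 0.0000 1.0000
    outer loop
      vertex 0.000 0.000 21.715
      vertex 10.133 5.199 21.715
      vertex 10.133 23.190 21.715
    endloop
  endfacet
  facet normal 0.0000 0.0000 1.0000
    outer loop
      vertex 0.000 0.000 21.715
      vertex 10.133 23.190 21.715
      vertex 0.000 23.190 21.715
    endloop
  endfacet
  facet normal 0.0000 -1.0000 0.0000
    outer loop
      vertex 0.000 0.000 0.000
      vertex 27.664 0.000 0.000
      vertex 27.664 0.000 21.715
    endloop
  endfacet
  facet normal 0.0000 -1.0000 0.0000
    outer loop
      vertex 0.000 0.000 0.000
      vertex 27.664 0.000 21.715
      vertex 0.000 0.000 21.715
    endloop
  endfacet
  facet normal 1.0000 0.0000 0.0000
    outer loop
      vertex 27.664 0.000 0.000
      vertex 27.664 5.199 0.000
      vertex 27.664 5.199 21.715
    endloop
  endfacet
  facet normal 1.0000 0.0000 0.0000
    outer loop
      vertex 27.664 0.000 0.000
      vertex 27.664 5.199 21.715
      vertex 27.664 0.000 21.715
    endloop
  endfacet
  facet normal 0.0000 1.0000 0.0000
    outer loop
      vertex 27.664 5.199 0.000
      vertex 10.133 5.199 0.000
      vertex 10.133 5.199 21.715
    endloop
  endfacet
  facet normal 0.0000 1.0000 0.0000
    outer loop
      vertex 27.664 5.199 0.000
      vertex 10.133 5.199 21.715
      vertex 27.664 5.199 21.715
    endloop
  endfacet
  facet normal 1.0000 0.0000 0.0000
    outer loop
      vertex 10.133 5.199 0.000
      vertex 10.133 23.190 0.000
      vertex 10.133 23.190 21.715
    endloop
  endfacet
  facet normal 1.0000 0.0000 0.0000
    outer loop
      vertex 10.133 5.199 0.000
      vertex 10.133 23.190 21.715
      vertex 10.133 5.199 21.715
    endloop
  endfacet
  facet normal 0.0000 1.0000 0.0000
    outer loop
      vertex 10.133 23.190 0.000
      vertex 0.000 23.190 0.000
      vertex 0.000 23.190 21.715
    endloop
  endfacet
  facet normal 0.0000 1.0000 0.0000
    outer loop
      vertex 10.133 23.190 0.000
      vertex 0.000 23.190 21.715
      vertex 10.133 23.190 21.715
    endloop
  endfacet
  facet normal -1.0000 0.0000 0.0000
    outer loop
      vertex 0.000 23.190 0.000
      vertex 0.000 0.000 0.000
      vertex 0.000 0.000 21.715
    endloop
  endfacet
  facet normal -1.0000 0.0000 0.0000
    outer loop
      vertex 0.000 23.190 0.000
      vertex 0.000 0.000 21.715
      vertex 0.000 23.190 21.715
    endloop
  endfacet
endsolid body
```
; perimeter-only toolpath
G21 ; units = mm
G90 ; absolute positioning
G28 ; home
; layer 1
G0 Z7.238
G0 X0.000 Y0.000
G1 X27.664 Y0.000
G1 X27.664 Y5.199
G1 X10.133 Y5.199
G1 X10.133 Y23.190
G1 X0.000 Y23.190
G1 X0.000 Y0.000
; layer 2
G0 Z14.477
G0 X0.000 Y0.000
G1 X27.664 Y0.000
G1 X27.664 Y5.199
G1 X10.133 Y5.199
G1 X10.133 Y23.190
G1 X0.000 Y23.190
G1 X0.000 Y0.000
; layer 3
G0 Z21.715
G0 X0.000 Y0.000
G1 X27.664 Y0.000
G1 X27.664 Y5.199
G1 X10.133 Y5.199
G1 X10.133 Y23.190
G1 X0.000 Y23.190
G1 X0.000 Y0.000
M2 ; end

The solid is an L-shaped prism: outer 27.7 × 23.2 mm, arm thicknesses ≈ 5.2 mm (horizontal) and 10.1 mm (vertical), extruded 21.7 mm in z. Slicing at Δz = 7.238 mm — 3 equal slices spanning the solid's height, so layer i sits at z = i·h/3 — gives 3 non-empty perimeters. Each is a 6-segment closed polygon; G0 lifts to the layer z and rapids to the start vertex, then G1 traces the edges.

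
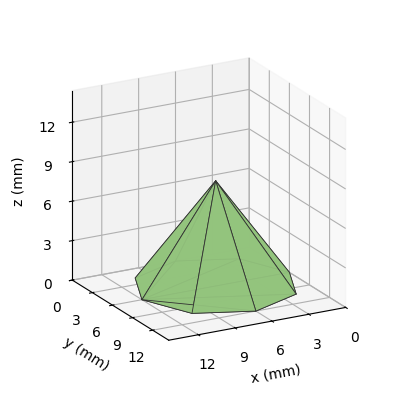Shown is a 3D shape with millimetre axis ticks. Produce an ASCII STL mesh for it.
Reading the render: the shape is a regular 8-sided pyramid, base circumscribed radius ≈ 6 mm, apex at z ≈ 8 mm (dimensions read to the nearest mm from the axis ticks). For the STL, each face is triangulated and given an outward normal.

solid part
  facet normal 0.0000 0.0000 -1.0000
    outer loop
      vertex 6.00 12.00 0.00
      vertex 10.24 10.24 0.00
      vertex 12.00 6.00 0.00
    endloop
  endfacet
  facet normal 0.0000 0.0000 -1.0000
    outer loop
      vertex 1.76 10.24 0.00
      vertex 6.00 12.00 0.00
      vertex 12.00 6.00 0.00
    endloop
  endfacet
  facet normal 0.0000 0.0000 -1.0000
    outer loop
      vertex 0.00 6.00 0.00
      vertex 1.76 10.24 0.00
      vertex 12.00 6.00 0.00
    endloop
  endfacet
  facet normal 0.0000 0.0000 -1.0000
    outer loop
      vertex 1.76 1.76 0.00
      vertex 0.00 6.00 0.00
      vertex 12.00 6.00 0.00
    endloop
  endfacet
  facet normal 0.0000 0.0000 -1.0000
    outer loop
      vertex 6.00 0.00 0.00
      vertex 1.76 1.76 0.00
      vertex 12.00 6.00 0.00
    endloop
  endfacet
  facet normal 0.0000 0.0000 -1.0000
    outer loop
      vertex 10.24 1.76 0.00
      vertex 6.00 0.00 0.00
      vertex 12.00 6.00 0.00
    endloop
  endfacet
  facet normal 0.7592 0.3152 0.5694
    outer loop
      vertex 12.00 6.00 0.00
      vertex 10.24 10.24 0.00
      vertex 6.00 6.00 8.00
    endloop
  endfacet
  facet normal 0.3152 0.7592 0.5694
    outer loop
      vertex 10.24 10.24 0.00
      vertex 6.00 12.00 0.00
      vertex 6.00 6.00 8.00
    endloop
  endfacet
  facet normal -0.3152 0.7592 0.5694
    outer loop
      vertex 6.00 12.00 0.00
      vertex 1.76 10.24 0.00
      vertex 6.00 6.00 8.00
    endloop
  endfacet
  facet normal -0.7592 0.3152 0.5694
    outer loop
      vertex 1.76 10.24 0.00
      vertex 0.00 6.00 0.00
      vertex 6.00 6.00 8.00
    endloop
  endfacet
  facet normal -0.7592 -0.3152 0.5694
    outer loop
      vertex 0.00 6.00 0.00
      vertex 1.76 1.76 0.00
      vertex 6.00 6.00 8.00
    endloop
  endfacet
  facet normal -0.3152 -0.7592 0.5694
    outer loop
      vertex 1.76 1.76 0.00
      vertex 6.00 0.00 0.00
      vertex 6.00 6.00 8.00
    endloop
  endfacet
  facet normal 0.3152 -0.7592 0.5694
    outer loop
      vertex 6.00 0.00 0.00
      vertex 10.24 1.76 0.00
      vertex 6.00 6.00 8.00
    endloop
  endfacet
  facet normal 0.7592 -0.3152 0.5694
    outer loop
      vertex 10.24 1.76 0.00
      vertex 12.00 6.00 0.00
      vertex 6.00 6.00 8.00
    endloop
  endfacet
endsolid part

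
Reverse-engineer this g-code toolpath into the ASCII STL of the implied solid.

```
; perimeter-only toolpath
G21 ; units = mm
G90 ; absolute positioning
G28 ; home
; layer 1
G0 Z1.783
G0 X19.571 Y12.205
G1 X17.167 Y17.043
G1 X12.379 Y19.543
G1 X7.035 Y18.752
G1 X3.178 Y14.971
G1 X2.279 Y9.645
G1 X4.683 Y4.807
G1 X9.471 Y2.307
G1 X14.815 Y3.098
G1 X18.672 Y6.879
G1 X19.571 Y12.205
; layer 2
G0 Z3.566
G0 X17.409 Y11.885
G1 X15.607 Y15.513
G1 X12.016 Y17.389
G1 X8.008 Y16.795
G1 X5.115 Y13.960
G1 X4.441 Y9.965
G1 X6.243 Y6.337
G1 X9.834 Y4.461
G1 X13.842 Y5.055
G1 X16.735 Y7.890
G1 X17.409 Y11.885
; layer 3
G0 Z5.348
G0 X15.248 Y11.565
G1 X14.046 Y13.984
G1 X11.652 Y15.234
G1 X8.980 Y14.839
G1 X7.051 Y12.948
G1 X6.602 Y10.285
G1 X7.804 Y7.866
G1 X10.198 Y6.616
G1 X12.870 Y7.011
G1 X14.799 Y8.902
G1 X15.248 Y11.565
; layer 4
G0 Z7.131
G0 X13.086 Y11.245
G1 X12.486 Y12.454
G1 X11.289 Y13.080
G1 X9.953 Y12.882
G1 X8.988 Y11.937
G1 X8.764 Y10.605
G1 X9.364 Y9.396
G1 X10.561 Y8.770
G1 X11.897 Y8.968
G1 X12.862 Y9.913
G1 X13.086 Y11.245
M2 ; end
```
solid part
  facet normal 0.0000 0.0000 -1.0000
    outer loop
      vertex 12.743 21.698 0.000
      vertex 18.728 18.572 0.000
      vertex 21.732 12.525 0.000
    endloop
  endfacet
  facet normal 0.0000 0.0000 -1.0000
    outer loop
      vertex 6.063 20.709 0.000
      vertex 12.743 21.698 0.000
      vertex 21.732 12.525 0.000
    endloop
  endfacet
  facet normal 0.0000 0.0000 -1.0000
    outer loop
      vertex 1.241 15.983 0.000
      vertex 6.063 20.709 0.000
      vertex 21.732 12.525 0.000
    endloop
  endfacet
  facet normal 0.0000 0.0000 -1.0000
    outer loop
      vertex 0.118 9.325 0.000
      vertex 1.241 15.983 0.000
      vertex 21.732 12.525 0.000
    endloop
  endfacet
  facet normal 0.0000 0.0000 -1.0000
    outer loop
      vertex 3.122 3.278 0.000
      vertex 0.118 9.325 0.000
      vertex 21.732 12.525 0.000
    endloop
  endfacet
  facet normal 0.0000 0.0000 -1.0000
    outer loop
      vertex 9.107 0.152 0.000
      vertex 3.122 3.278 0.000
      vertex 21.732 12.525 0.000
    endloop
  endfacet
  facet normal 0.0000 0.0000 -1.0000
    outer loop
      vertex 15.787 1.141 0.000
      vertex 9.107 0.152 0.000
      vertex 21.732 12.525 0.000
    endloop
  endfacet
  facet normal 0.0000 0.0000 -1.0000
    outer loop
      vertex 20.609 5.867 0.000
      vertex 15.787 1.141 0.000
      vertex 21.732 12.525 0.000
    endloop
  endfacet
  facet normal 0.5831 0.2897 0.7590
    outer loop
      vertex 21.732 12.525 0.000
      vertex 18.728 18.572 0.000
      vertex 10.925 10.925 8.914
    endloop
  endfacet
  facet normal 0.3014 0.5771 0.7590
    outer loop
      vertex 18.728 18.572 0.000
      vertex 12.743 21.698 0.000
      vertex 10.925 10.925 8.914
    endloop
  endfacet
  facet normal -0.0954 0.6441 0.7590
    outer loop
      vertex 12.743 21.698 0.000
      vertex 6.063 20.709 0.000
      vertex 10.925 10.925 8.914
    endloop
  endfacet
  facet normal -0.4558 0.4650 0.7590
    outer loop
      vertex 6.063 20.709 0.000
      vertex 1.241 15.983 0.000
      vertex 10.925 10.925 8.914
    endloop
  endfacet
  facet normal -0.6421 0.1083 0.7590
    outer loop
      vertex 1.241 15.983 0.000
      vertex 0.118 9.325 0.000
      vertex 10.925 10.925 8.914
    endloop
  endfacet
  facet normal -0.5831 -0.2897 0.7590
    outer loop
      vertex 0.118 9.325 0.000
      vertex 3.122 3.278 0.000
      vertex 10.925 10.925 8.914
    endloop
  endfacet
  facet normal -0.3014 -0.5771 0.7590
    outer loop
      vertex 3.122 3.278 0.000
      vertex 9.107 0.152 0.000
      vertex 10.925 10.925 8.914
    endloop
  endfacet
  facet normal 0.0954 -0.6441 0.7590
    outer loop
      vertex 9.107 0.152 0.000
      vertex 15.787 1.141 0.000
      vertex 10.925 10.925 8.914
    endloop
  endfacet
  facet normal 0.4558 -0.4650 0.7590
    outer loop
      vertex 15.787 1.141 0.000
      vertex 20.609 5.867 0.000
      vertex 10.925 10.925 8.914
    endloop
  endfacet
  facet normal 0.6421 -0.1083 0.7590
    outer loop
      vertex 20.609 5.867 0.000
      vertex 21.732 12.525 0.000
      vertex 10.925 10.925 8.914
    endloop
  endfacet
endsolid part

The G0 Z moves step by Δz≈1.783 mm. The G1 loops shrink linearly with z, so the solid tapers from its base footprint up to z≈8.91. Closing with a flat bottom cap and the tapered top and triangulating gives 18 facets — a regular 10-sided pyramid, base circumscribed radius ≈ 10.9 mm, apex at z ≈ 8.91 mm.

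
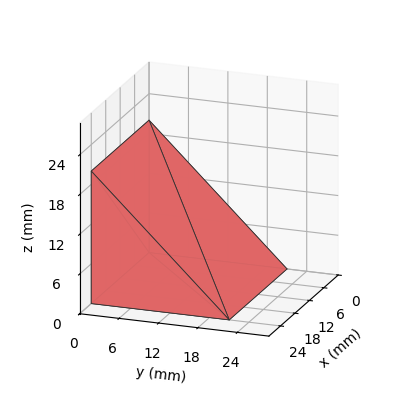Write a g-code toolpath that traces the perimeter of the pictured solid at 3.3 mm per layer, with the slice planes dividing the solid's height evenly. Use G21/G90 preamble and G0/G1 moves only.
Reading the render: the shape is a wedge (ramp): 24 × 21 mm base, rising to 20 mm along the y=0 edge and sloping linearly to z=0 at y=21 (dimensions read to the nearest mm from the axis ticks). For the g-code, the solid's height is divided into equal slices at the stated Δz and each level perimeter traced with G1 moves after a G0 lift.

; perimeter-only toolpath
G21 ; units = mm
G90 ; absolute positioning
G28 ; home
; layer 1
G0 Z3.3
G0 X0.0 Y0.0
G1 X24.0 Y0.0
G1 X24.0 Y17.5
G1 X0.0 Y17.5
G1 X0.0 Y0.0
; layer 2
G0 Z6.7
G0 X0.0 Y0.0
G1 X24.0 Y0.0
G1 X24.0 Y14.0
G1 X0.0 Y14.0
G1 X0.0 Y0.0
; layer 3
G0 Z10.0
G0 X0.0 Y0.0
G1 X24.0 Y0.0
G1 X24.0 Y10.5
G1 X0.0 Y10.5
G1 X0.0 Y0.0
; layer 4
G0 Z13.3
G0 X0.0 Y0.0
G1 X24.0 Y0.0
G1 X24.0 Y7.0
G1 X0.0 Y7.0
G1 X0.0 Y0.0
; layer 5
G0 Z16.7
G0 X0.0 Y0.0
G1 X24.0 Y0.0
G1 X24.0 Y3.5
G1 X0.0 Y3.5
G1 X0.0 Y0.0
M2 ; end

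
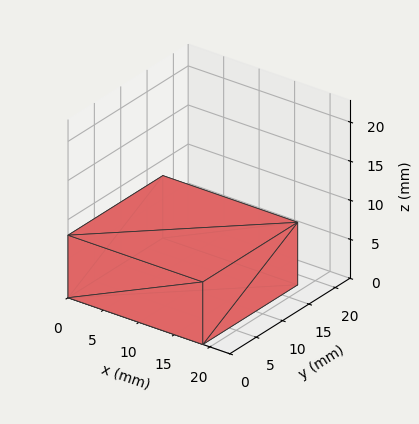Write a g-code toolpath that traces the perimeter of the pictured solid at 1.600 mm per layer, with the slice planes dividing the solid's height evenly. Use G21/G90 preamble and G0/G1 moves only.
Reading the render: the shape is a rectangular box, roughly 19 × 18 mm footprint and 8 mm tall (dimensions read to the nearest mm from the axis ticks). For the g-code, the solid's height is divided into equal slices at the stated Δz and each level perimeter traced with G1 moves after a G0 lift.

; perimeter-only toolpath
G21 ; units = mm
G90 ; absolute positioning
G28 ; home
; layer 1
G0 Z1.600
G0 X0.000 Y0.000
G1 X19.000 Y0.000
G1 X19.000 Y18.000
G1 X0.000 Y18.000
G1 X0.000 Y0.000
; layer 2
G0 Z3.200
G0 X0.000 Y0.000
G1 X19.000 Y0.000
G1 X19.000 Y18.000
G1 X0.000 Y18.000
G1 X0.000 Y0.000
; layer 3
G0 Z4.800
G0 X0.000 Y0.000
G1 X19.000 Y0.000
G1 X19.000 Y18.000
G1 X0.000 Y18.000
G1 X0.000 Y0.000
; layer 4
G0 Z6.400
G0 X0.000 Y0.000
G1 X19.000 Y0.000
G1 X19.000 Y18.000
G1 X0.000 Y18.000
G1 X0.000 Y0.000
; layer 5
G0 Z8.000
G0 X0.000 Y0.000
G1 X19.000 Y0.000
G1 X19.000 Y18.000
G1 X0.000 Y18.000
G1 X0.000 Y0.000
M2 ; end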